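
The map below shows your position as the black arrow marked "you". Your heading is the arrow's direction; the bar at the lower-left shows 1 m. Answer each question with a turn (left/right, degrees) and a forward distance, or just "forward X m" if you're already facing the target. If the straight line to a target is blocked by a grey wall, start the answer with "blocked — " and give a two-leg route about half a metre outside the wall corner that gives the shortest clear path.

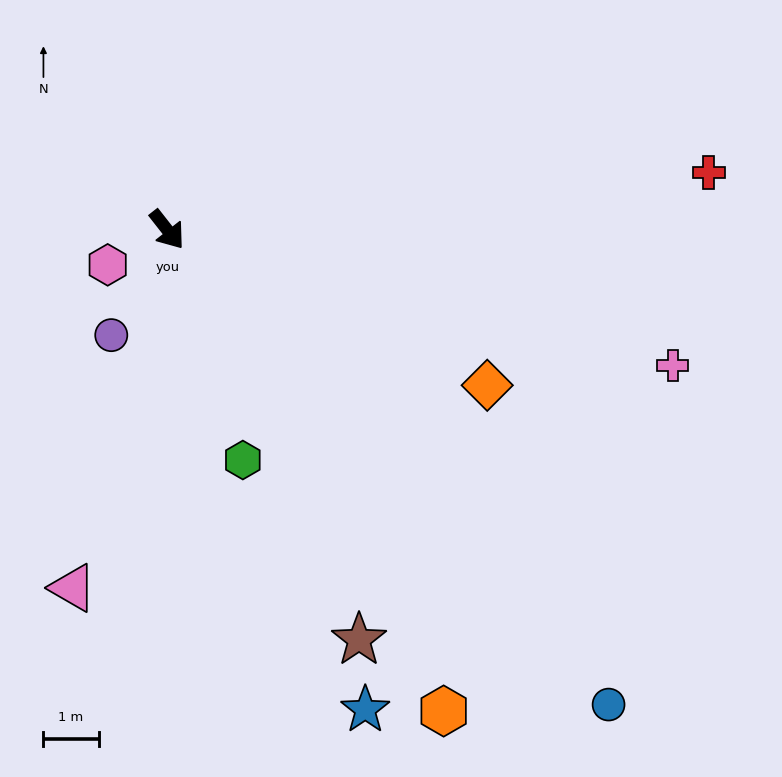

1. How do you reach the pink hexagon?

turn right 98°, forward 1.3 m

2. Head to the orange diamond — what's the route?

turn left 26°, forward 6.5 m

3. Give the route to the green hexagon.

turn right 20°, forward 4.4 m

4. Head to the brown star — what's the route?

turn right 13°, forward 8.2 m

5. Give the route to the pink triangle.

turn right 53°, forward 6.7 m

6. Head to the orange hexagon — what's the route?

turn right 8°, forward 10.1 m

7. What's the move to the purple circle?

turn right 66°, forward 2.2 m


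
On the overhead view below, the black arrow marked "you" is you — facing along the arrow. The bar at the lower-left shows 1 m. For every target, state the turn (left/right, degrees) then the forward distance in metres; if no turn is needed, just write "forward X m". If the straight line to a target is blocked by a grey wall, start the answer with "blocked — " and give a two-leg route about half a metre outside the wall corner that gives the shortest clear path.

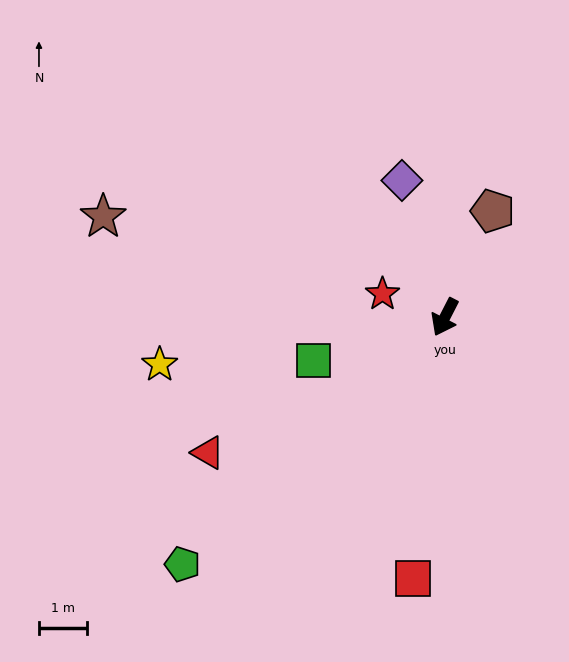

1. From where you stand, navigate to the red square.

turn left 20°, forward 5.5 m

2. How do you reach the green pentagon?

turn right 20°, forward 7.5 m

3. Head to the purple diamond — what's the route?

turn right 135°, forward 3.0 m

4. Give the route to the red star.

turn right 83°, forward 1.4 m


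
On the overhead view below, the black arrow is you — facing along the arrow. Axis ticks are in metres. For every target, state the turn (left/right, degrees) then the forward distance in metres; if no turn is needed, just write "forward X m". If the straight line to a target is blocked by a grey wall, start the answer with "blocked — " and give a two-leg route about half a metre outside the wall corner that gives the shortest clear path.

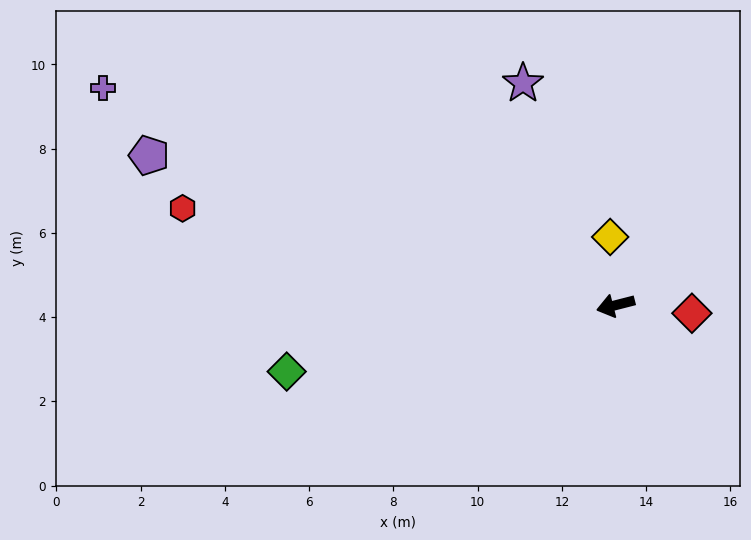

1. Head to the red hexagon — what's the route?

turn right 27°, forward 10.5 m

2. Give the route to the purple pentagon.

turn right 32°, forward 11.6 m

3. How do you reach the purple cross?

turn right 37°, forward 13.2 m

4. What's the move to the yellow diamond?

turn right 100°, forward 1.6 m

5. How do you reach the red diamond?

turn left 160°, forward 1.8 m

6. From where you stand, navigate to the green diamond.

turn right 3°, forward 8.0 m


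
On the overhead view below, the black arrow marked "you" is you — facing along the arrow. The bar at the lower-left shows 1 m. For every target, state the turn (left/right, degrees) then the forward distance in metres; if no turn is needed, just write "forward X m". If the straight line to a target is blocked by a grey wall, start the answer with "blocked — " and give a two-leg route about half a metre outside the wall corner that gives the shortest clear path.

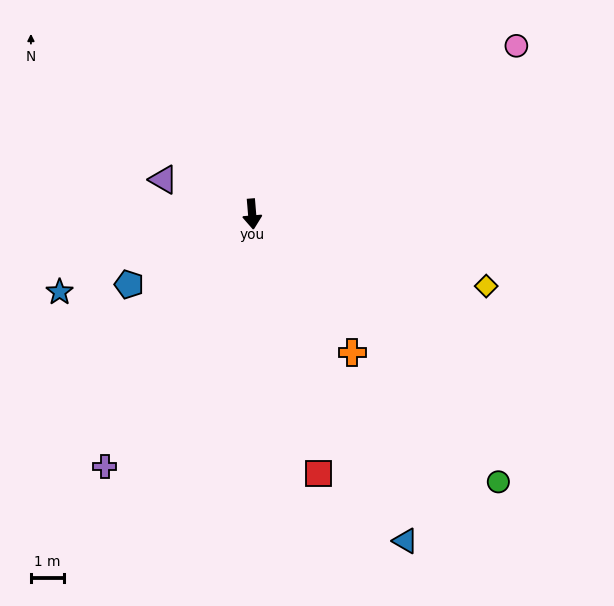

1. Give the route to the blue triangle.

turn left 20°, forward 10.8 m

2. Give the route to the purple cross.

turn right 35°, forward 8.8 m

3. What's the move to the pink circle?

turn left 118°, forward 9.4 m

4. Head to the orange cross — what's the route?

turn left 31°, forward 5.1 m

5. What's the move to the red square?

turn left 10°, forward 8.0 m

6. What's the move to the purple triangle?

turn right 116°, forward 2.9 m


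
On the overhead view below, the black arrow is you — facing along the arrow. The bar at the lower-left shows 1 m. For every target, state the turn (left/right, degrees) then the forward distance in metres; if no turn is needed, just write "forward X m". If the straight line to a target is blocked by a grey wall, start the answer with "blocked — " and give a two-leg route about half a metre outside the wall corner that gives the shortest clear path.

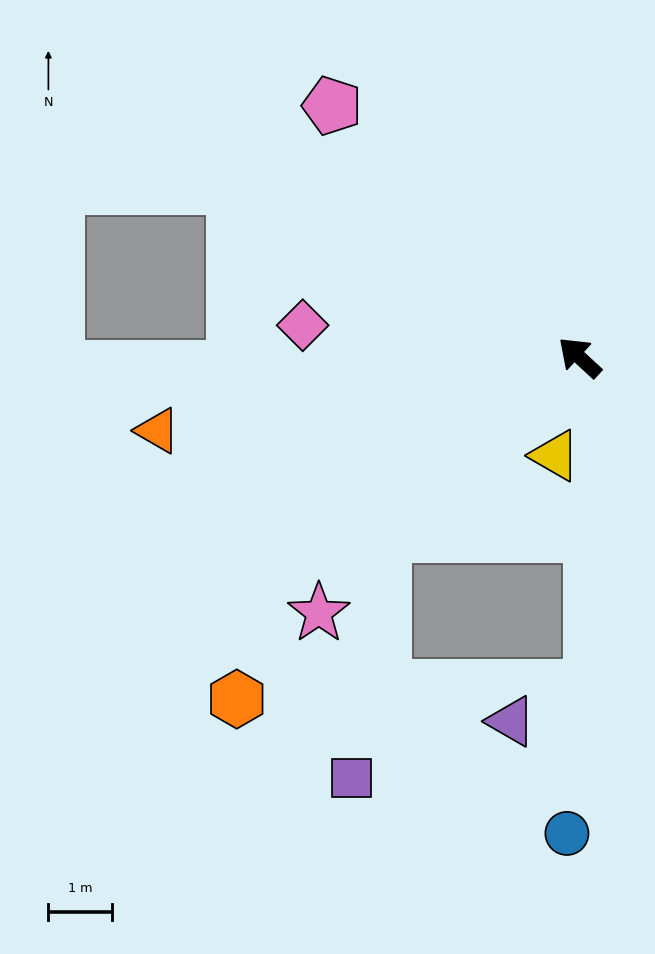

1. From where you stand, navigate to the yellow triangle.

turn left 119°, forward 1.6 m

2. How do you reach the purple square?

blocked — turn left 85°, forward 4.1 m, then turn left 40°, forward 3.8 m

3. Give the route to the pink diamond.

turn left 36°, forward 4.4 m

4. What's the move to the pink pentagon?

turn right 3°, forward 5.5 m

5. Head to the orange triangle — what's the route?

turn left 53°, forward 6.7 m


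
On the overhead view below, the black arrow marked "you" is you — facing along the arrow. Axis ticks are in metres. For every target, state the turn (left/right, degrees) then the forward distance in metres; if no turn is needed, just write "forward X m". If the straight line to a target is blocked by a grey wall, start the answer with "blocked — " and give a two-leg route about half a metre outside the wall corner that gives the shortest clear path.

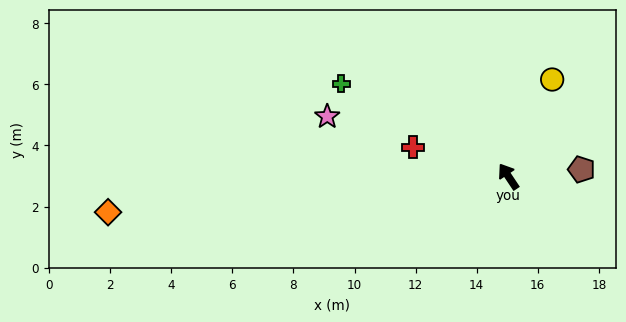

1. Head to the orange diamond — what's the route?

turn left 61°, forward 13.2 m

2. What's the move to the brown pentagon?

turn right 118°, forward 2.4 m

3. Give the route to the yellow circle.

turn right 58°, forward 3.5 m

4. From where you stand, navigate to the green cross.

turn left 27°, forward 6.3 m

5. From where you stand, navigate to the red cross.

turn left 39°, forward 3.3 m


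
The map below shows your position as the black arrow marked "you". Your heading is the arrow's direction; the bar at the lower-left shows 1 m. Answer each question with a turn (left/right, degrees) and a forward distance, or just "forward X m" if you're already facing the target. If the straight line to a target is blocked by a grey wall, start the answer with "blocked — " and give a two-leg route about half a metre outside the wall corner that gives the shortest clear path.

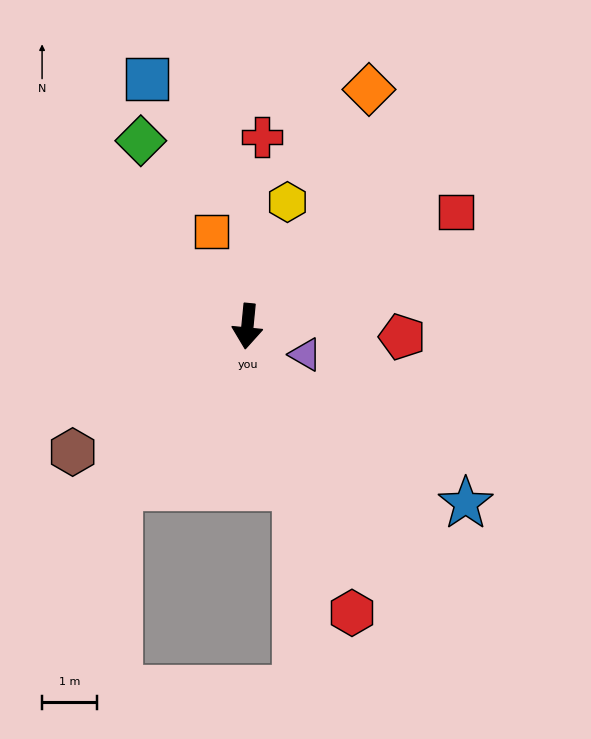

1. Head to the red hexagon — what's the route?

turn left 26°, forward 5.5 m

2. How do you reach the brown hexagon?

turn right 49°, forward 3.9 m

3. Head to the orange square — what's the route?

turn right 154°, forward 1.8 m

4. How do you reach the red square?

turn left 124°, forward 4.3 m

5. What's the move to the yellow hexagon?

turn left 168°, forward 2.4 m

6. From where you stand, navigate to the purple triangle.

turn left 70°, forward 1.2 m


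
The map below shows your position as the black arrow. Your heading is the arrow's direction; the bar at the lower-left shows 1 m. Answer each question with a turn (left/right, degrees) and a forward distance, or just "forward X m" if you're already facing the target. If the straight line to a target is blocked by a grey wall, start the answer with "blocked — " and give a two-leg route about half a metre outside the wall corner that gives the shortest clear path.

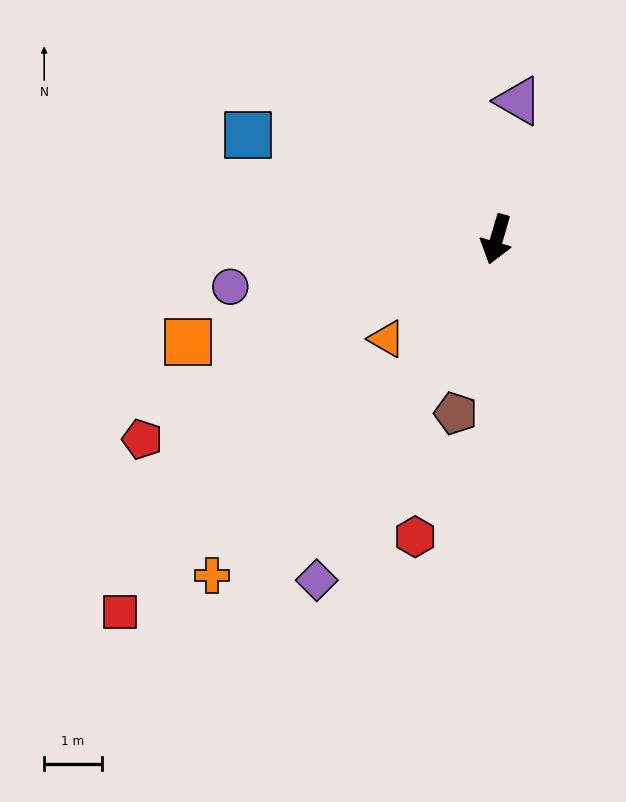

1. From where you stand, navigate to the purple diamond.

turn right 11°, forward 6.7 m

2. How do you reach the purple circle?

turn right 64°, forward 4.7 m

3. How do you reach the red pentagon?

turn right 44°, forward 7.1 m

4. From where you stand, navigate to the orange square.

turn right 55°, forward 5.6 m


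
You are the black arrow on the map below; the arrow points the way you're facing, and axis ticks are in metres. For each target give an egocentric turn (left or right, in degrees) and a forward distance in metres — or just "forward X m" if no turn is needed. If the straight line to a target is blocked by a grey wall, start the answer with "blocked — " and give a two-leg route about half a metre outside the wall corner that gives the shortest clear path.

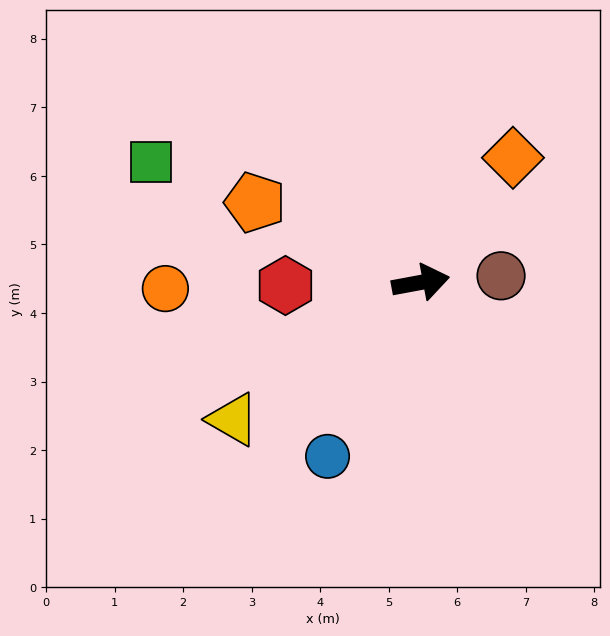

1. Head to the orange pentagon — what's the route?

turn left 144°, forward 2.7 m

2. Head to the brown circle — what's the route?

turn right 6°, forward 1.2 m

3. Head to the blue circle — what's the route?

turn right 129°, forward 2.9 m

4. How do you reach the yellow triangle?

turn right 154°, forward 3.4 m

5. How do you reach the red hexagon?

turn left 171°, forward 2.0 m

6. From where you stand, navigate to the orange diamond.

turn left 43°, forward 2.3 m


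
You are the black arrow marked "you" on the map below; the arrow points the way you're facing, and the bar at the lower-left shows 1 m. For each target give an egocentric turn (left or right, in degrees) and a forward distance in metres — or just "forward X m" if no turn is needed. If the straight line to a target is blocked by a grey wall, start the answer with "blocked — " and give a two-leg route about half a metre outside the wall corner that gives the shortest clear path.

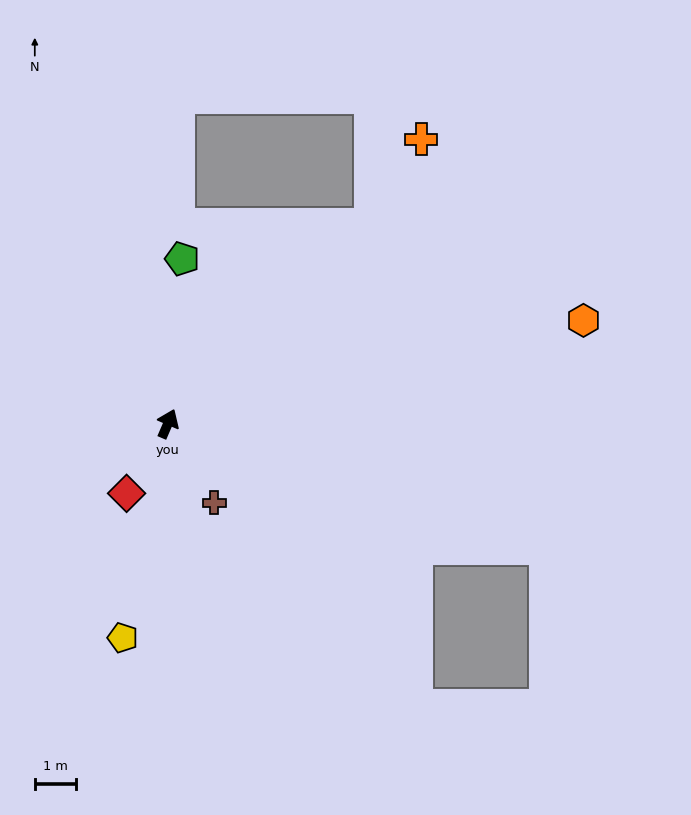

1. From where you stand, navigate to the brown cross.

turn right 126°, forward 2.2 m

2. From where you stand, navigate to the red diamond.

turn left 173°, forward 2.0 m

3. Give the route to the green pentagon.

turn left 18°, forward 4.1 m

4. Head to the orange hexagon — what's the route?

turn right 53°, forward 10.5 m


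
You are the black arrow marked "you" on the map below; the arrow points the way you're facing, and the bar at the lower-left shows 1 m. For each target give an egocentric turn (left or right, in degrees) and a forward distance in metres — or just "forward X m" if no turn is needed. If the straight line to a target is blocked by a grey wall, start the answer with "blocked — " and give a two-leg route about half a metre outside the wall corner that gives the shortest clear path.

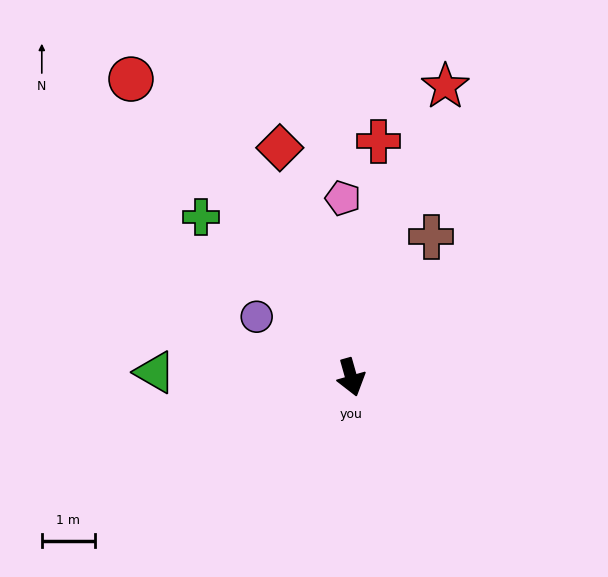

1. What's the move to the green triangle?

turn right 107°, forward 3.7 m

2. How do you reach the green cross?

turn right 153°, forward 4.1 m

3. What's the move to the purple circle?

turn right 138°, forward 2.1 m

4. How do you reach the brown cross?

turn left 134°, forward 3.0 m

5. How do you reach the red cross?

turn left 158°, forward 4.5 m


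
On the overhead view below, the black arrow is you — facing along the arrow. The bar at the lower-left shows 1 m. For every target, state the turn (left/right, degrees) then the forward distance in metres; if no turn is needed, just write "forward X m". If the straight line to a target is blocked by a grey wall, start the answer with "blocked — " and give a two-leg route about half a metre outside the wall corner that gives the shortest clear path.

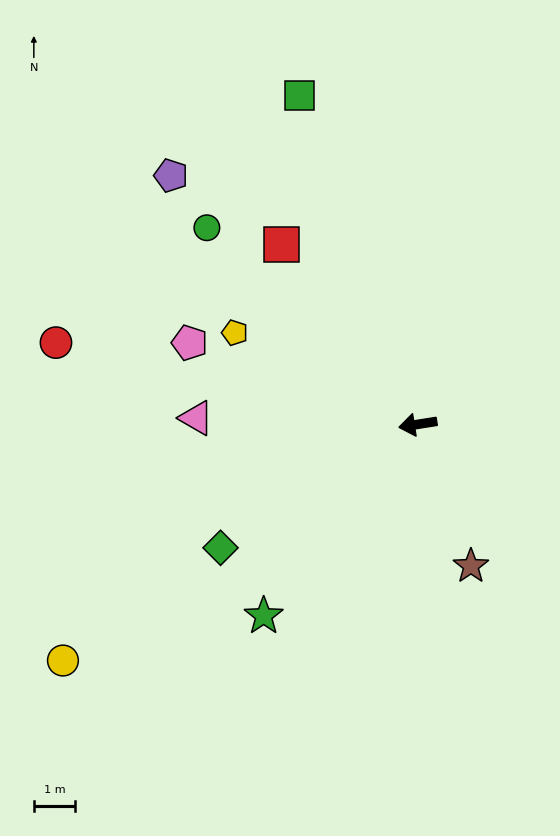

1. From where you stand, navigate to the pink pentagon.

turn right 29°, forward 5.9 m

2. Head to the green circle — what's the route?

turn right 52°, forward 7.0 m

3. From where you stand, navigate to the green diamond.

turn left 23°, forward 5.6 m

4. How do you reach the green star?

turn left 42°, forward 5.9 m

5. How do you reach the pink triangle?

turn right 11°, forward 5.4 m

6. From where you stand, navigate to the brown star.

turn left 102°, forward 3.7 m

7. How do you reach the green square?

turn right 79°, forward 8.5 m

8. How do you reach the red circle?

turn right 22°, forward 9.0 m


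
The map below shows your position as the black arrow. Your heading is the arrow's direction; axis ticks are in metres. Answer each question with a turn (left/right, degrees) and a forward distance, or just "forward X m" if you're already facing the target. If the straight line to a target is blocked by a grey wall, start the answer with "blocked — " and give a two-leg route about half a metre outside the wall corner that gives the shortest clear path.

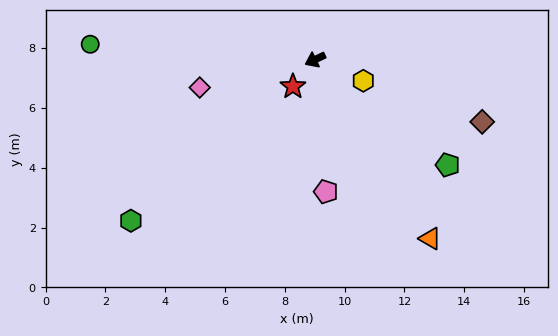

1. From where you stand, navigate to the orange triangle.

turn left 97°, forward 7.1 m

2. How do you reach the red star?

turn left 25°, forward 1.2 m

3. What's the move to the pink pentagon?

turn left 69°, forward 4.4 m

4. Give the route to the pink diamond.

turn right 12°, forward 4.0 m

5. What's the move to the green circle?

turn right 29°, forward 7.5 m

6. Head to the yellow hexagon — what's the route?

turn left 131°, forward 1.8 m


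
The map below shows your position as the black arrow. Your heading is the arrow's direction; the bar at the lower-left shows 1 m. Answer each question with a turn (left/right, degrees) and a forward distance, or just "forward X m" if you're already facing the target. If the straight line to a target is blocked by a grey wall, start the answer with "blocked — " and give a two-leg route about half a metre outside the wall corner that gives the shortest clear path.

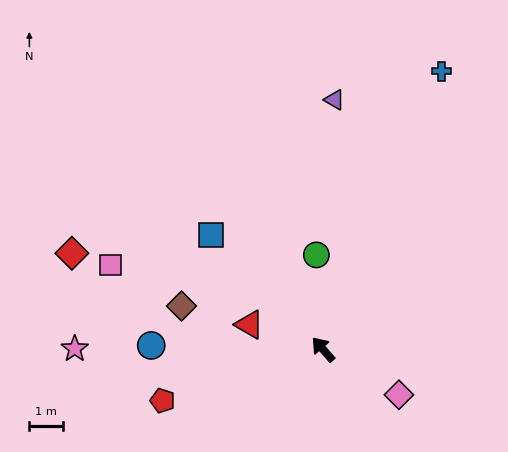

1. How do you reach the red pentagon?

turn left 67°, forward 5.0 m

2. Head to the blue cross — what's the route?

turn right 64°, forward 8.9 m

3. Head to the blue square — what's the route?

turn left 4°, forward 4.7 m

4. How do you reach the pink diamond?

turn right 162°, forward 2.6 m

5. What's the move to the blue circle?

turn left 48°, forward 5.1 m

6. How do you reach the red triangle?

turn left 30°, forward 2.3 m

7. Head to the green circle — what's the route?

turn right 37°, forward 2.8 m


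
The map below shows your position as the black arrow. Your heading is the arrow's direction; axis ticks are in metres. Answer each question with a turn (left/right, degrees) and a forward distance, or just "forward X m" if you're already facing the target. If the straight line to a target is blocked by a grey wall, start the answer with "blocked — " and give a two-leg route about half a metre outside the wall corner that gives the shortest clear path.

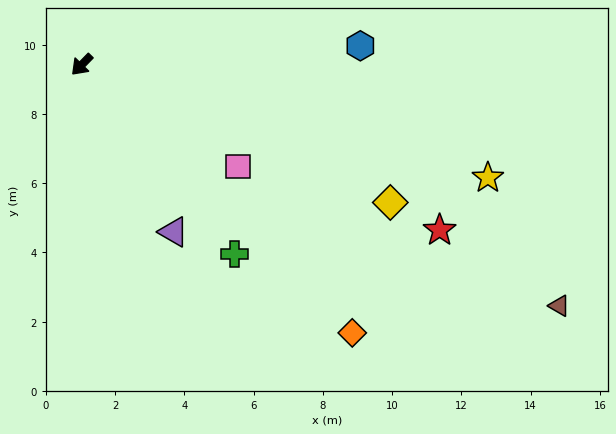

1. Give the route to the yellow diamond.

turn left 110°, forward 9.8 m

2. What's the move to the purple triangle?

turn left 73°, forward 5.5 m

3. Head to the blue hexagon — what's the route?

turn left 138°, forward 8.1 m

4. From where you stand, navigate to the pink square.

turn left 101°, forward 5.4 m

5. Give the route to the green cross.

turn left 83°, forward 7.0 m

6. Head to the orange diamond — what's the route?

turn left 90°, forward 11.0 m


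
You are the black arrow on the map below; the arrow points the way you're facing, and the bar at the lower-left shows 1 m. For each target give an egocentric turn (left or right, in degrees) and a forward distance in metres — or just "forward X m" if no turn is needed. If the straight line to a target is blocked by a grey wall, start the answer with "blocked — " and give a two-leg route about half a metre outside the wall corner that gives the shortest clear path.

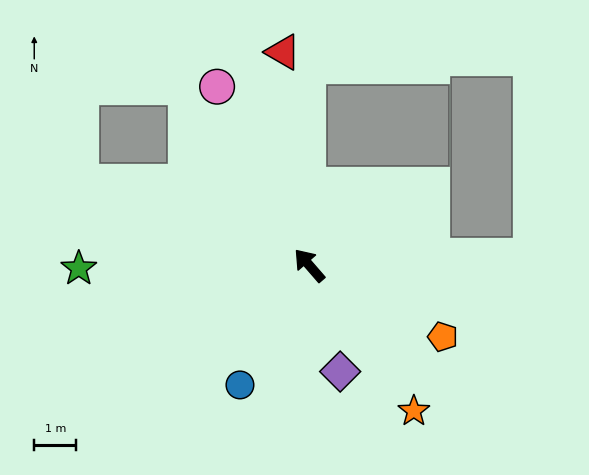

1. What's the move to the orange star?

turn left 175°, forward 4.2 m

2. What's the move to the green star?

turn left 50°, forward 5.5 m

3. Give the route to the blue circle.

turn left 109°, forward 3.3 m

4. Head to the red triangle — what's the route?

turn right 34°, forward 5.1 m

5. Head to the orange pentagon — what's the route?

turn right 159°, forward 3.6 m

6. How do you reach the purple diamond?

turn left 155°, forward 2.6 m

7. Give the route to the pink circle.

turn right 14°, forward 4.8 m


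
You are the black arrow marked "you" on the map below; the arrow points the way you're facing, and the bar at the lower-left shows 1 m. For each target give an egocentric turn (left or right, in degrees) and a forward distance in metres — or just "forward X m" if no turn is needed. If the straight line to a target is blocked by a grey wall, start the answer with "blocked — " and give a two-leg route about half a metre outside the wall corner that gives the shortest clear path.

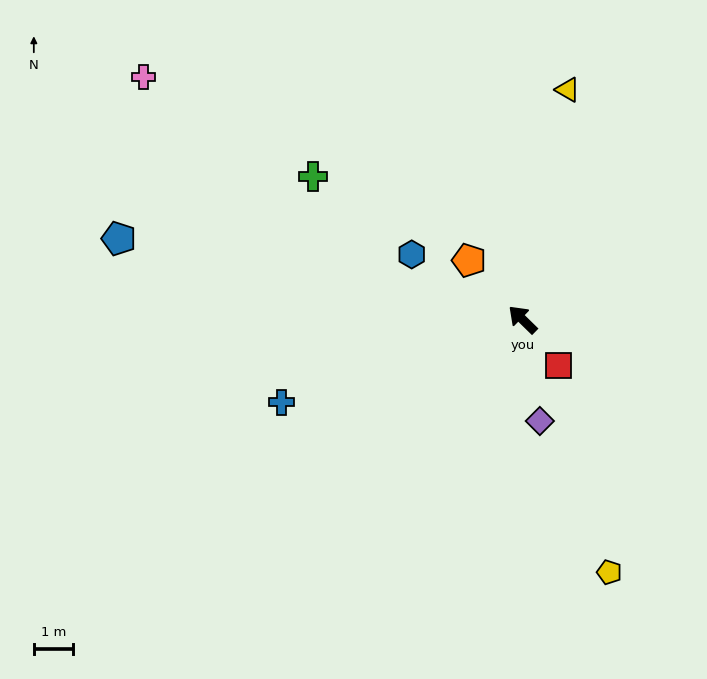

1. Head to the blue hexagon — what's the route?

turn left 14°, forward 3.3 m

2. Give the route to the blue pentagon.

turn left 33°, forward 10.6 m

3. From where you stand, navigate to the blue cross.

turn left 63°, forward 6.6 m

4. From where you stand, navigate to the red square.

turn left 172°, forward 1.5 m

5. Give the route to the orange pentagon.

turn right 3°, forward 2.1 m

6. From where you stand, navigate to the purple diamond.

turn left 144°, forward 2.7 m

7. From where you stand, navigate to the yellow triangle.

turn right 57°, forward 6.0 m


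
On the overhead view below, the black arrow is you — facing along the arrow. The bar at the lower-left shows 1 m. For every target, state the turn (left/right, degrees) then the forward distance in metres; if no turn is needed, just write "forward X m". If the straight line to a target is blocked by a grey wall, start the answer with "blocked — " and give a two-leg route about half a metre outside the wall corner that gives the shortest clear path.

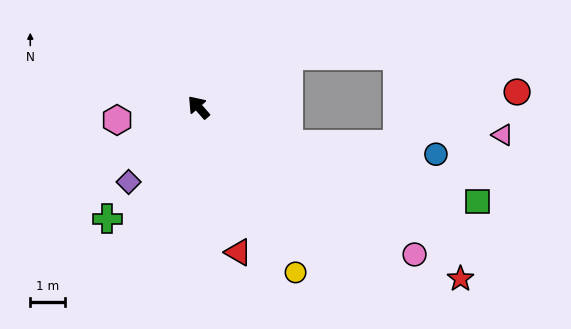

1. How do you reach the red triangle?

turn left 154°, forward 4.4 m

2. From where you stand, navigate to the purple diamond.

turn left 96°, forward 3.0 m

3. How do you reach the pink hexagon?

turn left 58°, forward 2.4 m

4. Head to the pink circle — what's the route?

turn right 166°, forward 7.6 m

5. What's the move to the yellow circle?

turn left 169°, forward 5.6 m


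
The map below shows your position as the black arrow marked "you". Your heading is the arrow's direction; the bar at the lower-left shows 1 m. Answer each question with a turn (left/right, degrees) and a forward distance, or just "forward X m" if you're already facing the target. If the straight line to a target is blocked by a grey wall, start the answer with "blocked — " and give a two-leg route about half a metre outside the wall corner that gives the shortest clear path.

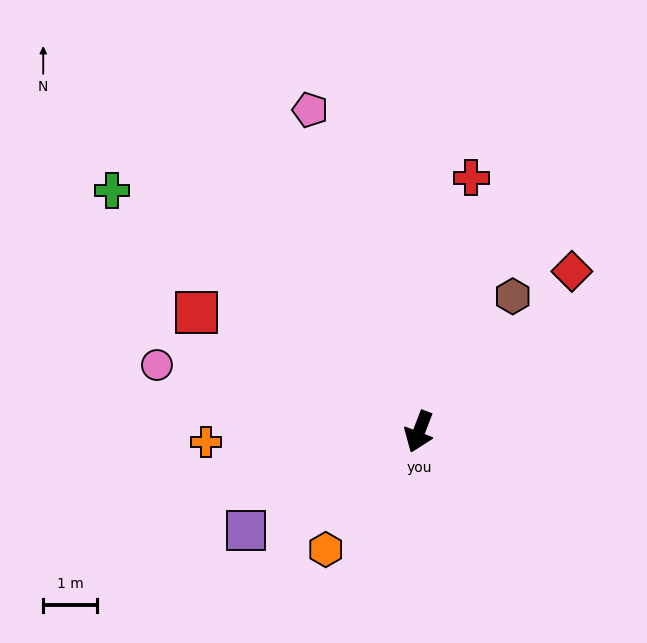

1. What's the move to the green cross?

turn right 107°, forward 7.3 m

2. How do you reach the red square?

turn right 97°, forward 4.7 m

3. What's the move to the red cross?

turn right 171°, forward 4.8 m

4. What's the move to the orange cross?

turn right 66°, forward 4.0 m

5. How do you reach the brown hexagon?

turn left 166°, forward 3.1 m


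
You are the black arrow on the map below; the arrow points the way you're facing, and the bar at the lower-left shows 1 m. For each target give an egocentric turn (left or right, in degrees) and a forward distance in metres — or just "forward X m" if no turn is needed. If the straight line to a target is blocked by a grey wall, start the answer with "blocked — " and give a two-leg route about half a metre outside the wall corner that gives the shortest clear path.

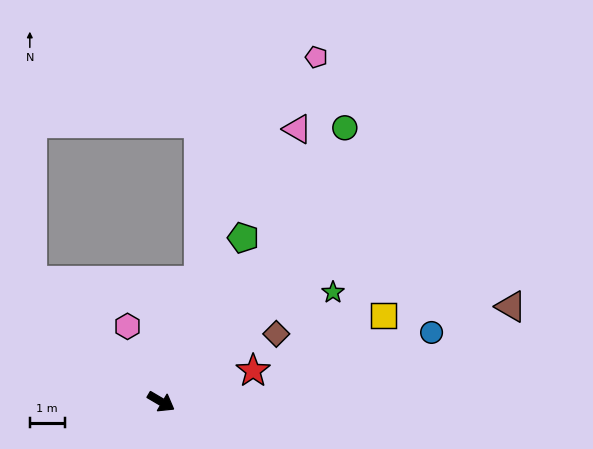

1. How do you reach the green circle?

turn left 87°, forward 9.5 m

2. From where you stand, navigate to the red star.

turn left 49°, forward 2.8 m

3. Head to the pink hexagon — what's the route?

turn left 145°, forward 2.4 m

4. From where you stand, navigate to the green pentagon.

turn left 94°, forward 5.3 m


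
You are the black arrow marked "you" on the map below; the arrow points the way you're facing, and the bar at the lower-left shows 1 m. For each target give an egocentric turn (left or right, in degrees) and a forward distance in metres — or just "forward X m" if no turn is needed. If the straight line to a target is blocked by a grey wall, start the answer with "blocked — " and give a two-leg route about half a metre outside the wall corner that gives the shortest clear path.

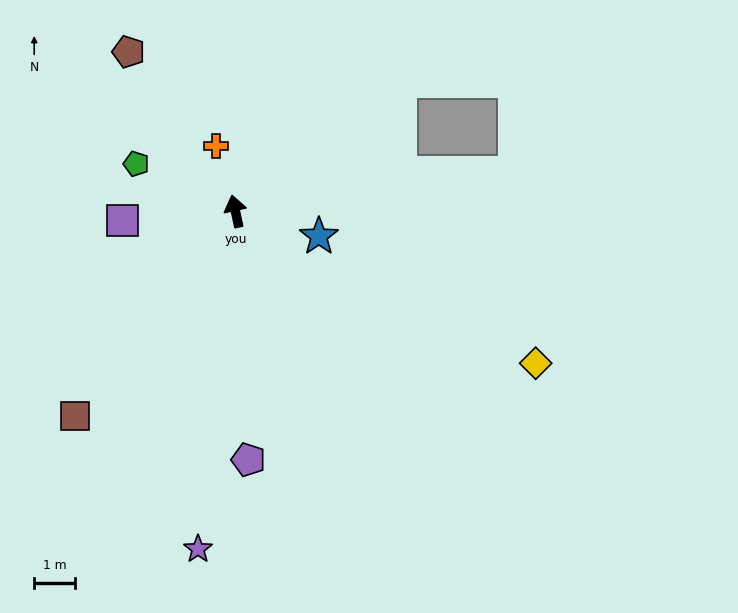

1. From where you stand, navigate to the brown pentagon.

turn left 22°, forward 4.7 m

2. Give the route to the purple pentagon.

turn left 171°, forward 6.1 m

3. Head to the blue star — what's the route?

turn right 119°, forward 2.1 m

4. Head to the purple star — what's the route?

turn left 161°, forward 8.4 m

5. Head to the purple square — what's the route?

turn left 82°, forward 2.8 m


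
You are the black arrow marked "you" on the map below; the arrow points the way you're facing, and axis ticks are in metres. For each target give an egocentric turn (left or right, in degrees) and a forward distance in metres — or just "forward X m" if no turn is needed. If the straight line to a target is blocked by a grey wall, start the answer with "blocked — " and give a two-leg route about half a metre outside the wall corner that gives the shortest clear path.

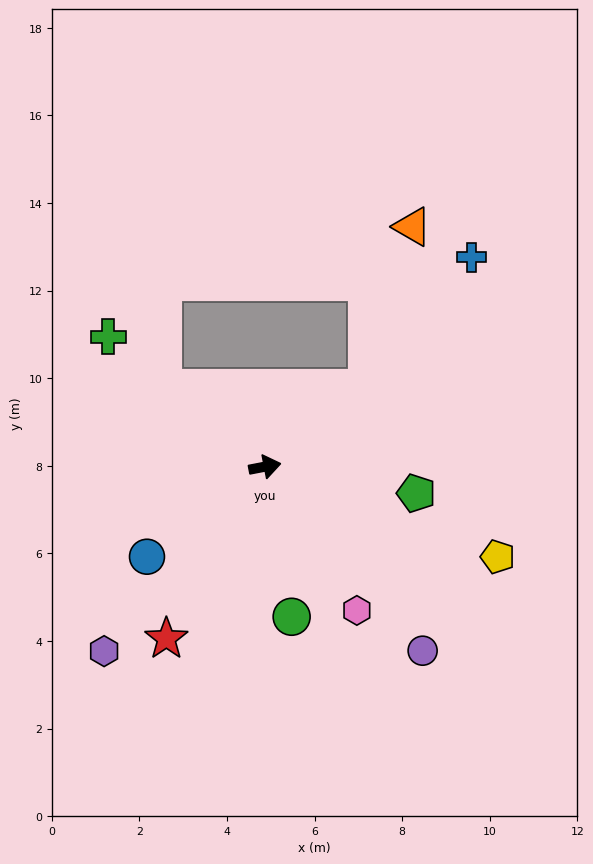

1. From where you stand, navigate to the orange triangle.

blocked — turn left 27°, forward 2.9 m, then turn left 36°, forward 3.8 m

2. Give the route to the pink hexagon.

turn right 68°, forward 3.9 m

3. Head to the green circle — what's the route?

turn right 91°, forward 3.5 m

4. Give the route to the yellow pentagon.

turn right 32°, forward 5.7 m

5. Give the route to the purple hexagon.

turn right 142°, forward 5.6 m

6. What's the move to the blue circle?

turn right 154°, forward 3.4 m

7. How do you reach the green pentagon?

turn right 21°, forward 3.5 m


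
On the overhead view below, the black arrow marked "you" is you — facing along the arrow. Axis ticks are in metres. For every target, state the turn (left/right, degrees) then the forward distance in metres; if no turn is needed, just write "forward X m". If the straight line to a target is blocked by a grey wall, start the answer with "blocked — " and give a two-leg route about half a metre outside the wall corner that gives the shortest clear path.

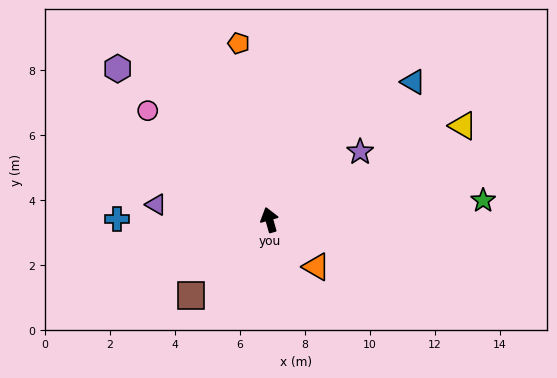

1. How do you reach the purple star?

turn right 69°, forward 3.5 m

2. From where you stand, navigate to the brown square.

turn left 118°, forward 3.4 m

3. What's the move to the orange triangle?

turn right 151°, forward 2.0 m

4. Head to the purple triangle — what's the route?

turn left 66°, forward 3.5 m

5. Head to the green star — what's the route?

turn right 101°, forward 6.6 m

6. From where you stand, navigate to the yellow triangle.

turn right 80°, forward 6.6 m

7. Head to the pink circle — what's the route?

turn left 32°, forward 5.0 m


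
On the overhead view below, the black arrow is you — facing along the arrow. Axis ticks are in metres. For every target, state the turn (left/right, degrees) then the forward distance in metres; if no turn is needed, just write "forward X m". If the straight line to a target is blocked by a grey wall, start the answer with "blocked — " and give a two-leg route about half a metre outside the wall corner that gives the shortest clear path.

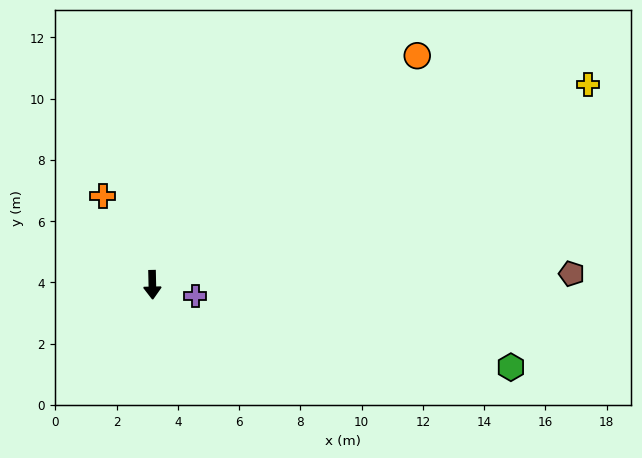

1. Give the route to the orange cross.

turn right 152°, forward 3.3 m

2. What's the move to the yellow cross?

turn left 113°, forward 15.7 m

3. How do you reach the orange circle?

turn left 130°, forward 11.4 m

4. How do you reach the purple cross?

turn left 74°, forward 1.5 m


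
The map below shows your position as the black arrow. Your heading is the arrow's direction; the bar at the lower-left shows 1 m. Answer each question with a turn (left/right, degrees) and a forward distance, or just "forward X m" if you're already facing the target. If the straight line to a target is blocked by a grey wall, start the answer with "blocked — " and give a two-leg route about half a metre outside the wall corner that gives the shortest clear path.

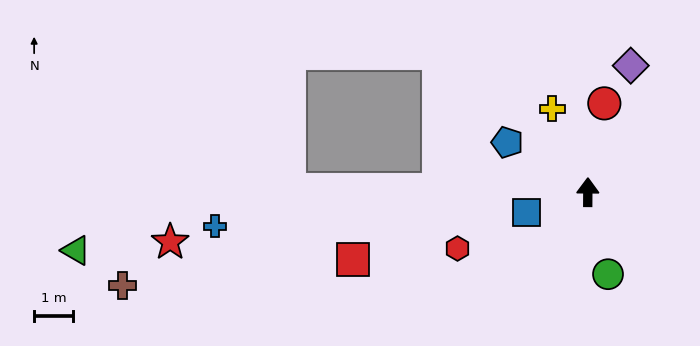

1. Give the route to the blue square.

turn left 109°, forward 1.6 m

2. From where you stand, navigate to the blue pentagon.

turn left 59°, forward 2.4 m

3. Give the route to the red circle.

turn right 10°, forward 2.3 m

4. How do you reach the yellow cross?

turn left 24°, forward 2.3 m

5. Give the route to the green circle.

turn right 166°, forward 2.1 m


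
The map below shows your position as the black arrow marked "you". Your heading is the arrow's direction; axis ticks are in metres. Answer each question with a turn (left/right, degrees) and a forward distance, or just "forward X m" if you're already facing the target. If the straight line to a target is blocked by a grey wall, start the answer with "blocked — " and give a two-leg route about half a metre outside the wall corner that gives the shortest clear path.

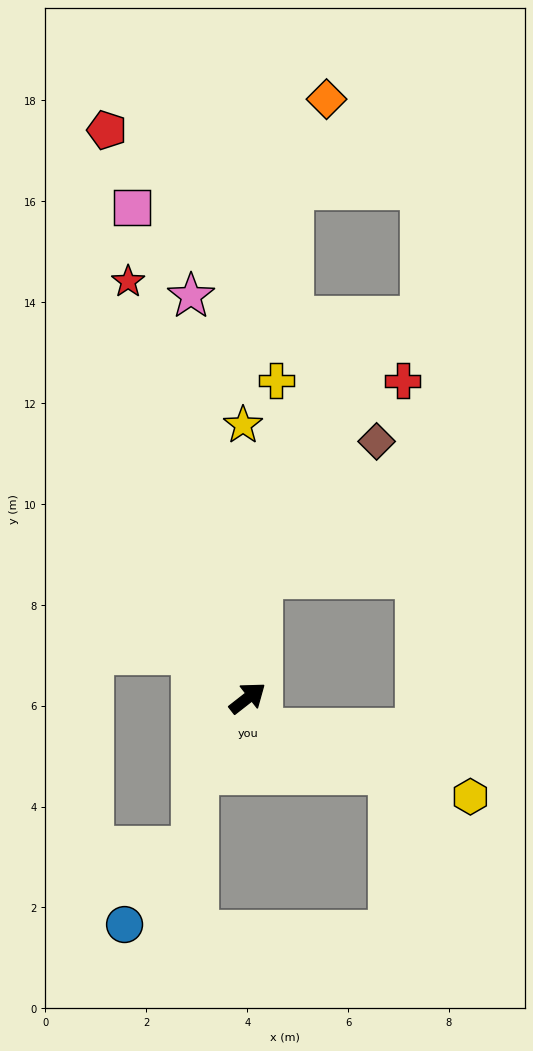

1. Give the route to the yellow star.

turn left 53°, forward 5.4 m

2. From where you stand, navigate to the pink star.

turn left 60°, forward 8.0 m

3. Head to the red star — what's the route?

turn left 68°, forward 8.6 m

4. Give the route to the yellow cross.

turn left 47°, forward 6.3 m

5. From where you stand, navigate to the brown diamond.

blocked — turn left 46°, forward 2.4 m, then turn right 34°, forward 3.5 m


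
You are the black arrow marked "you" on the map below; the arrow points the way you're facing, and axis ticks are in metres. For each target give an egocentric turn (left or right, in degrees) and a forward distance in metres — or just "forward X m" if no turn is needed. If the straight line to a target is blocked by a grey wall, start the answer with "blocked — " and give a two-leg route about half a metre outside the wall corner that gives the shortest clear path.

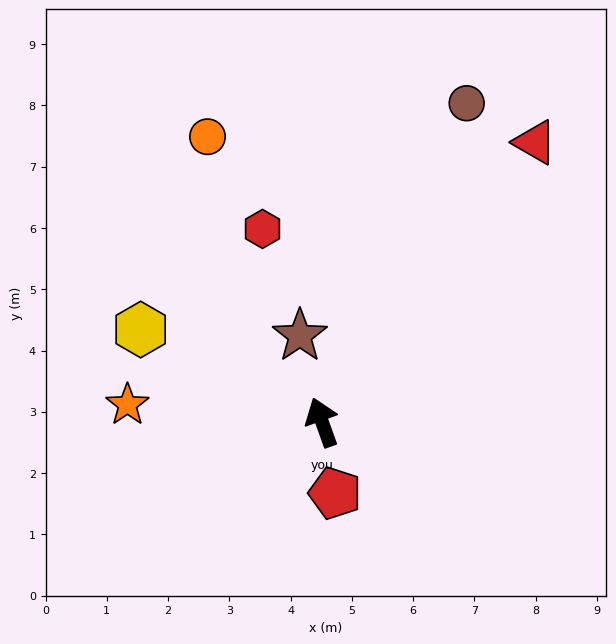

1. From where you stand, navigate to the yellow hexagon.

turn left 43°, forward 3.3 m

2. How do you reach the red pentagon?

turn left 171°, forward 1.2 m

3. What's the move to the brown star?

turn right 5°, forward 1.5 m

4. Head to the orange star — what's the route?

turn left 65°, forward 3.2 m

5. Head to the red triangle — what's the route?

turn right 57°, forward 5.7 m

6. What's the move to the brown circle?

turn right 44°, forward 5.7 m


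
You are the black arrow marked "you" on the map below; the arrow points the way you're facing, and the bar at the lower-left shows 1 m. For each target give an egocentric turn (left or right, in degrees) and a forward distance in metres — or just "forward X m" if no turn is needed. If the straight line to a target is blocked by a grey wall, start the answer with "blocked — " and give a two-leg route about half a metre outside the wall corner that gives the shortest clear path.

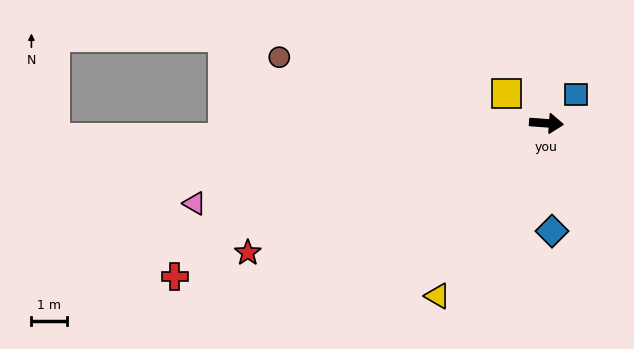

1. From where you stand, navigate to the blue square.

turn left 49°, forward 1.2 m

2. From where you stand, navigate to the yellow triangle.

turn right 118°, forward 5.7 m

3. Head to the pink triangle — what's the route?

turn right 163°, forward 10.1 m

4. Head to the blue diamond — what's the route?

turn right 83°, forward 3.0 m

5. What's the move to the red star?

turn right 152°, forward 9.1 m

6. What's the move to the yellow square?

turn left 148°, forward 1.4 m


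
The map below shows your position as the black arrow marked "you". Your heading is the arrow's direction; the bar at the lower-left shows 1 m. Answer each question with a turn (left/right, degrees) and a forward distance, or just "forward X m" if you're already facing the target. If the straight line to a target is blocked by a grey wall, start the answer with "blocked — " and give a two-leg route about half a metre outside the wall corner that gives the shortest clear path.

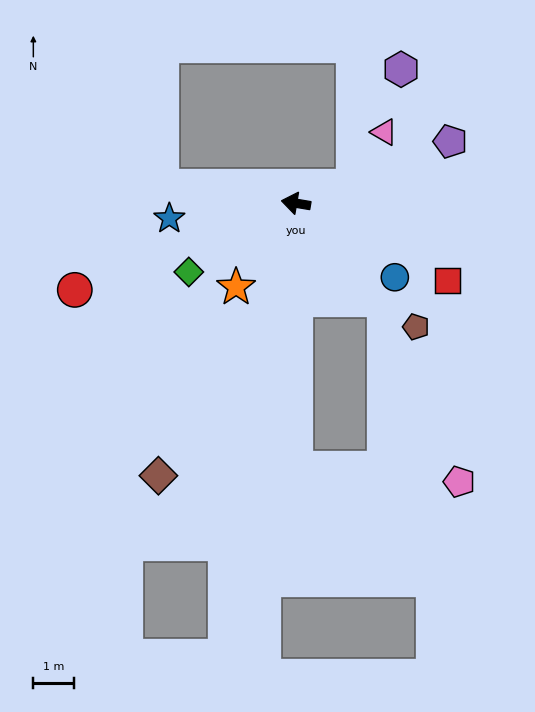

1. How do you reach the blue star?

turn left 16°, forward 3.1 m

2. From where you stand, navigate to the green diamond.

turn left 42°, forward 3.1 m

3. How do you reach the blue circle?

turn left 153°, forward 3.0 m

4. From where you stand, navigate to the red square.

turn left 162°, forward 4.2 m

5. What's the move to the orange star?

turn left 64°, forward 2.5 m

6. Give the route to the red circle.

turn left 31°, forward 5.8 m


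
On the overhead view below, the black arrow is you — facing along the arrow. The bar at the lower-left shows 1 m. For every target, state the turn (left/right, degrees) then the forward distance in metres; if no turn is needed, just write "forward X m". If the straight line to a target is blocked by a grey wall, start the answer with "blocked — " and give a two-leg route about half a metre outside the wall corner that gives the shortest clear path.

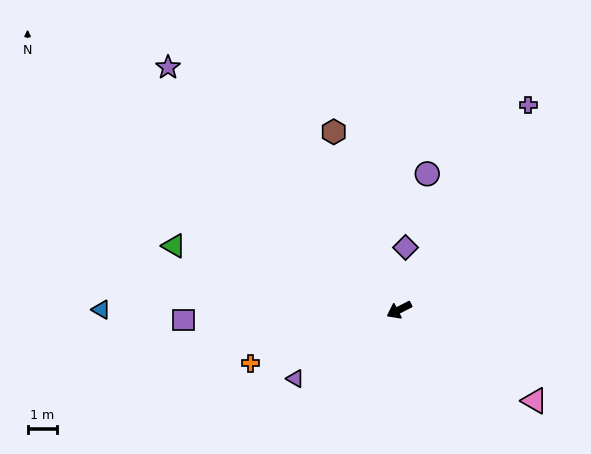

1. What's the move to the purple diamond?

turn right 123°, forward 2.2 m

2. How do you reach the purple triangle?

turn left 6°, forward 4.3 m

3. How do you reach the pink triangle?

turn left 119°, forward 5.6 m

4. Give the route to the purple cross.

turn right 149°, forward 8.3 m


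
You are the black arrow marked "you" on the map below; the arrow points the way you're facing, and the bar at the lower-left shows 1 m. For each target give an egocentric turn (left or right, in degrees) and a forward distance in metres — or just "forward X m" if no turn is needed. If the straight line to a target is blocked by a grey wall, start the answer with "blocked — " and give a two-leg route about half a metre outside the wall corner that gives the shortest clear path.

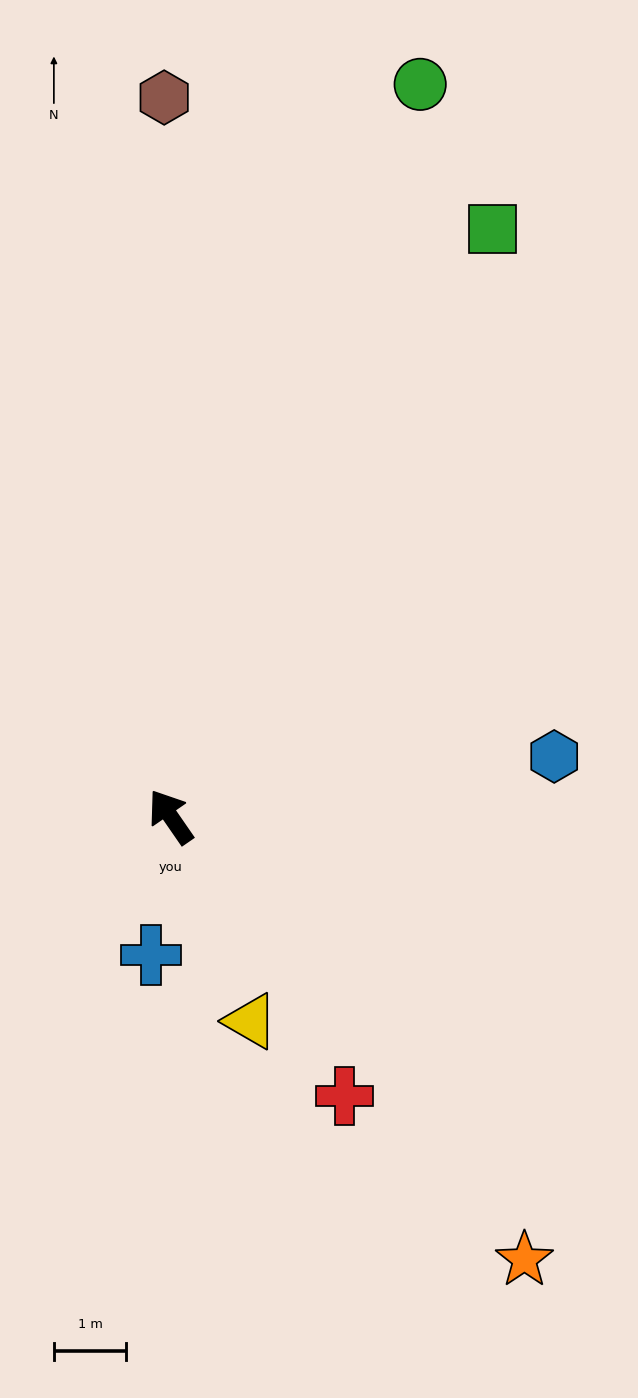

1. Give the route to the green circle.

turn right 53°, forward 10.7 m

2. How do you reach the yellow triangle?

turn left 167°, forward 3.0 m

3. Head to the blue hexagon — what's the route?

turn right 116°, forward 5.3 m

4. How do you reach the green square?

turn right 63°, forward 9.2 m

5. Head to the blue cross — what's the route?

turn left 137°, forward 1.9 m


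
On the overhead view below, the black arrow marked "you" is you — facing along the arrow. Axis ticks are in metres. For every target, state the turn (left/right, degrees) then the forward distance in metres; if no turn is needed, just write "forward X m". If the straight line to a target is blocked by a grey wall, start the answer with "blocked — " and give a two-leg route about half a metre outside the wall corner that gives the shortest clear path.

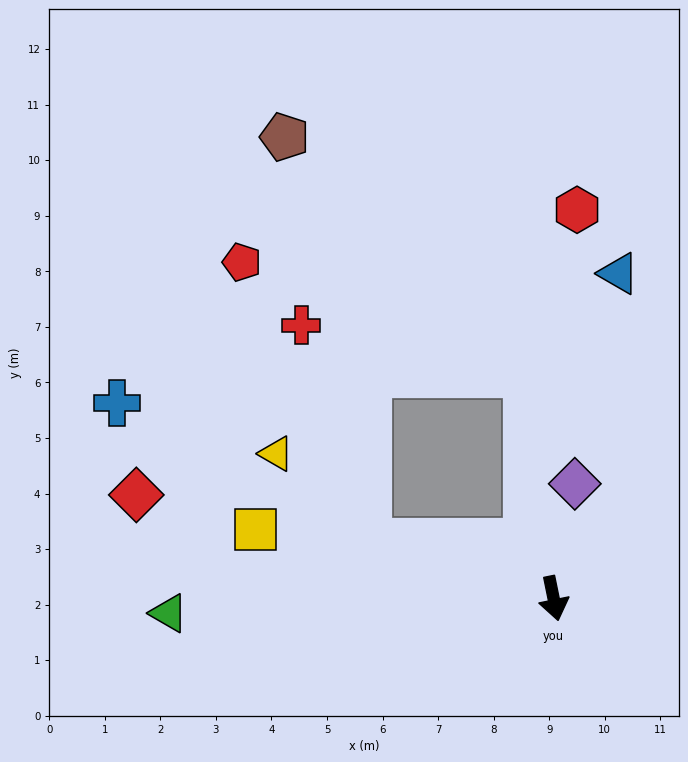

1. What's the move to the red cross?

blocked — turn right 118°, forward 3.5 m, then turn right 56°, forward 4.1 m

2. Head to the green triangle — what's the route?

turn right 99°, forward 6.9 m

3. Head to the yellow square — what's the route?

turn right 115°, forward 5.5 m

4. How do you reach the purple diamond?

turn left 158°, forward 2.1 m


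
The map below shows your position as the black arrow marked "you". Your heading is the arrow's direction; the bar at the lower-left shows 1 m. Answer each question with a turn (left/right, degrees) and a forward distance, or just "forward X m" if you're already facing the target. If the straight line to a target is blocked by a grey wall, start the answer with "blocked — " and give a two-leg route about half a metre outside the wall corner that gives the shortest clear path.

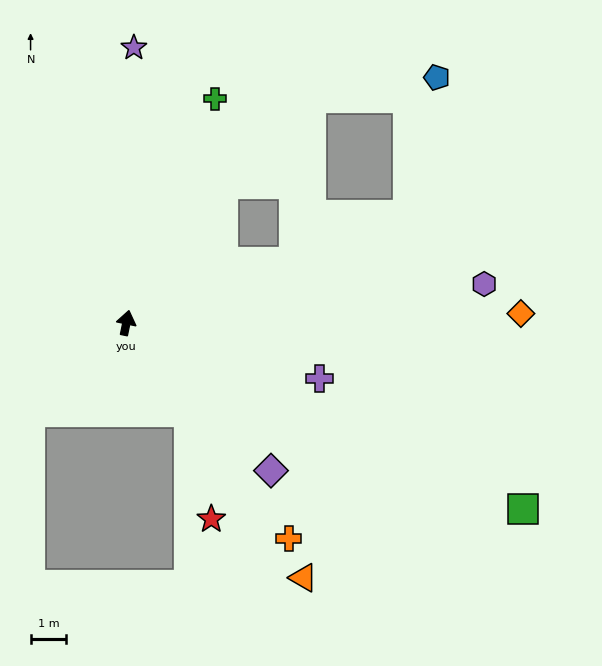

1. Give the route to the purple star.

turn left 10°, forward 7.7 m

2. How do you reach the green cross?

turn right 10°, forward 6.7 m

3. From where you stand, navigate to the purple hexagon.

turn right 72°, forward 10.0 m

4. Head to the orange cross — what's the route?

turn right 131°, forward 7.5 m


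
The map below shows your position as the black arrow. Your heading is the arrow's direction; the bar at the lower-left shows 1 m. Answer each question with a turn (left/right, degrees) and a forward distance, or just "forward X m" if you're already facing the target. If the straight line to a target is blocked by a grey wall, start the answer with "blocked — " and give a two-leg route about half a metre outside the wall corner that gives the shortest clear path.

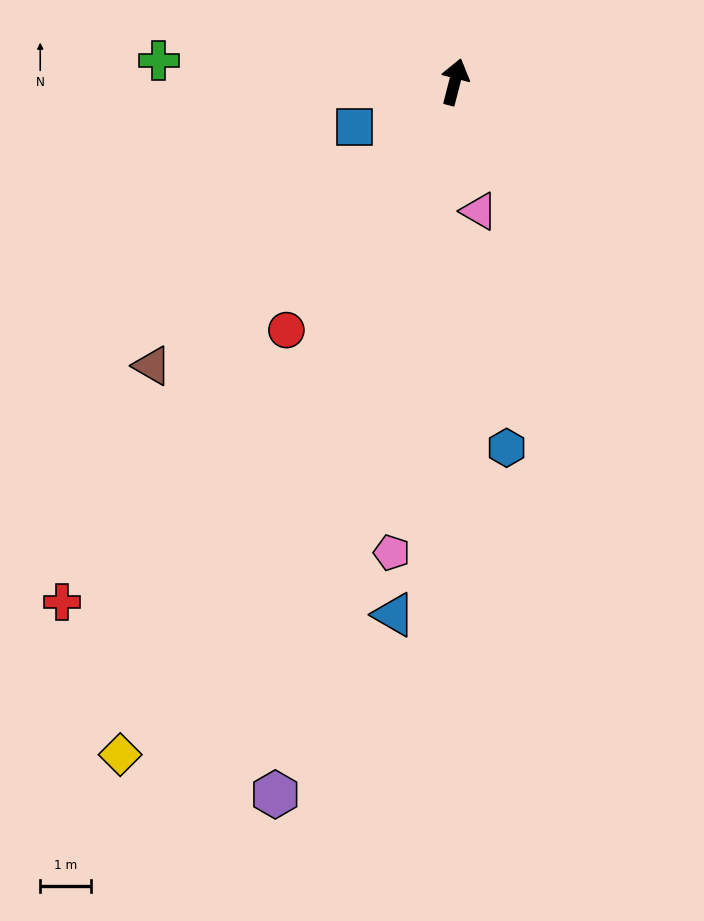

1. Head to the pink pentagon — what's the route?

turn right 173°, forward 9.3 m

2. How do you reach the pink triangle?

turn right 155°, forward 2.6 m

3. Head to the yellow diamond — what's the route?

turn left 168°, forward 14.7 m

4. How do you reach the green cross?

turn left 100°, forward 5.8 m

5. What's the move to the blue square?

turn left 129°, forward 2.2 m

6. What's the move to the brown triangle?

turn left 148°, forward 8.1 m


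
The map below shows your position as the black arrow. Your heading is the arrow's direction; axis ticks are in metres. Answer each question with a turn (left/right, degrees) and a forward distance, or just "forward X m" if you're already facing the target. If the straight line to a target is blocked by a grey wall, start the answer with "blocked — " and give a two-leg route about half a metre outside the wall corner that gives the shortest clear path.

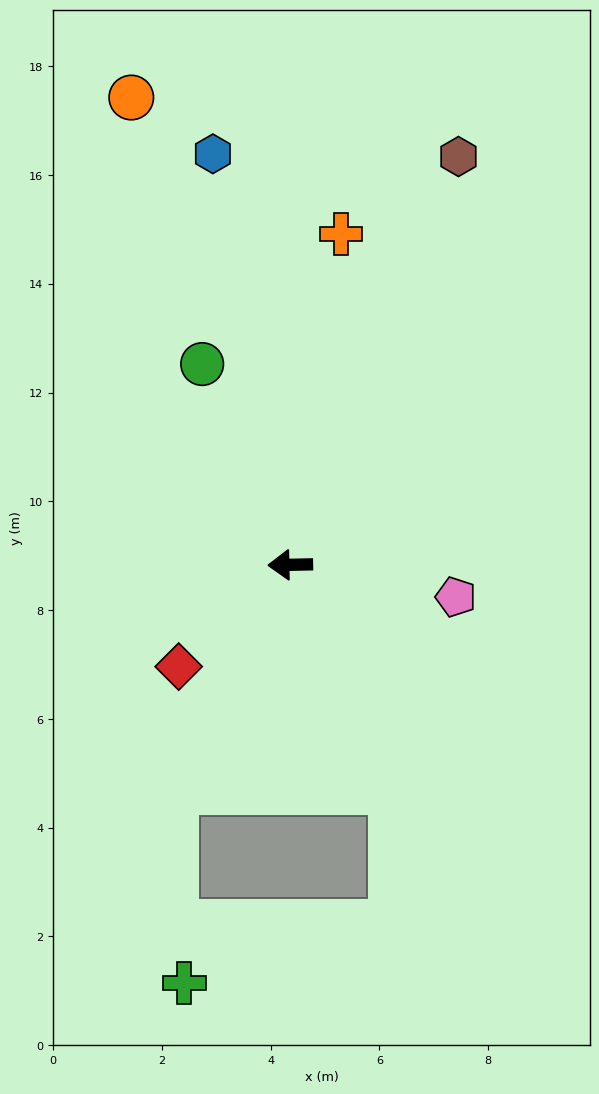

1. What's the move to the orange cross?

turn right 100°, forward 6.2 m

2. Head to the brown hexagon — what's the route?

turn right 114°, forward 8.1 m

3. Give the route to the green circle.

turn right 67°, forward 4.0 m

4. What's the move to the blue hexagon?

turn right 81°, forward 7.7 m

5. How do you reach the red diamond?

turn left 41°, forward 2.8 m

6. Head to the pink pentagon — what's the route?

turn left 168°, forward 3.1 m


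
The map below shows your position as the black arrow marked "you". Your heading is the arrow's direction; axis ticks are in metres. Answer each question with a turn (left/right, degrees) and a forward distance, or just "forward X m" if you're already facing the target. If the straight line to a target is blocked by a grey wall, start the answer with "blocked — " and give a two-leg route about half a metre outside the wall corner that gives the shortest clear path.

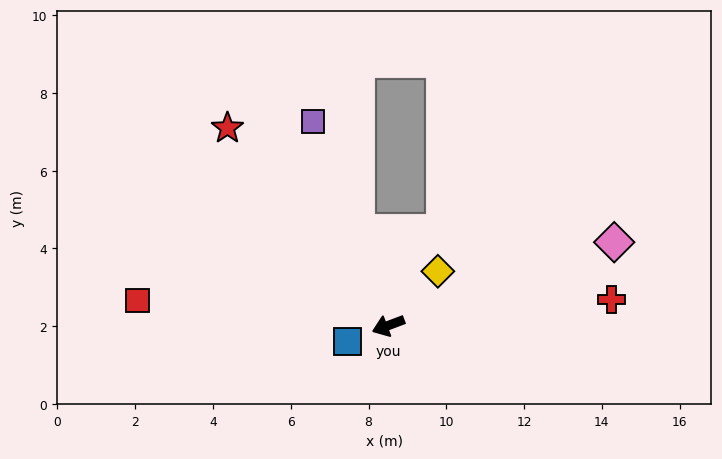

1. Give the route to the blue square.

forward 1.1 m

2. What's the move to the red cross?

turn left 166°, forward 5.8 m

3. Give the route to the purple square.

turn right 90°, forward 5.6 m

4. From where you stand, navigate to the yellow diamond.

turn right 153°, forward 1.9 m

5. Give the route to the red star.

turn right 72°, forward 6.5 m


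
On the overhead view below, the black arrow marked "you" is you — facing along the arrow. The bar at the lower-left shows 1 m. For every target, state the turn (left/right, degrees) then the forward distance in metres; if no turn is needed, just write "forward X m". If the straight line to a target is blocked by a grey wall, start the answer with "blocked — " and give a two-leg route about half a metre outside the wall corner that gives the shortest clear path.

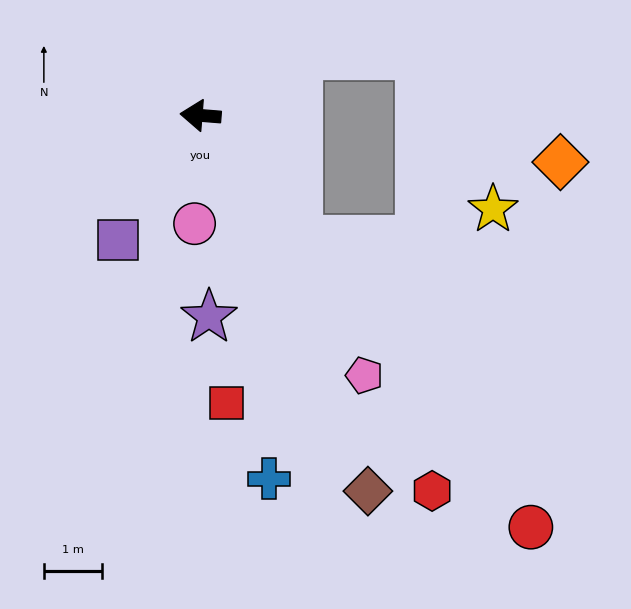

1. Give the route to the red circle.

turn left 133°, forward 9.1 m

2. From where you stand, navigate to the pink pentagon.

turn left 127°, forward 5.3 m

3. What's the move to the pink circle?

turn left 91°, forward 1.9 m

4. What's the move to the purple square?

turn left 61°, forward 2.6 m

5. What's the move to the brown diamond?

turn left 119°, forward 7.1 m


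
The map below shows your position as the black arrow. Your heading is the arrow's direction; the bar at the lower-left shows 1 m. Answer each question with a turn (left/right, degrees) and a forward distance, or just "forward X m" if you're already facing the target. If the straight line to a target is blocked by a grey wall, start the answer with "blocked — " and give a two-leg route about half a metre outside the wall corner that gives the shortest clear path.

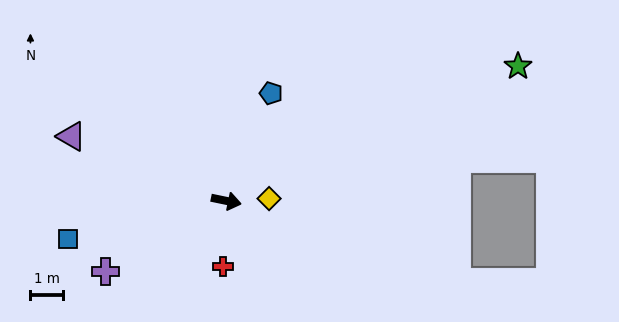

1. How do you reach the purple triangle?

turn left 169°, forward 5.1 m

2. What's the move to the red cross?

turn right 81°, forward 2.0 m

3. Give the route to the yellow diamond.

turn left 15°, forward 1.3 m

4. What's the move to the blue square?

turn right 155°, forward 5.0 m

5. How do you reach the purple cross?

turn right 138°, forward 4.3 m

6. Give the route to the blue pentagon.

turn left 79°, forward 3.6 m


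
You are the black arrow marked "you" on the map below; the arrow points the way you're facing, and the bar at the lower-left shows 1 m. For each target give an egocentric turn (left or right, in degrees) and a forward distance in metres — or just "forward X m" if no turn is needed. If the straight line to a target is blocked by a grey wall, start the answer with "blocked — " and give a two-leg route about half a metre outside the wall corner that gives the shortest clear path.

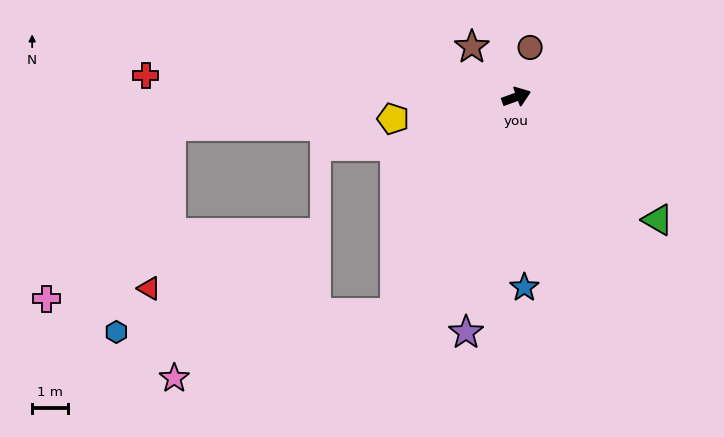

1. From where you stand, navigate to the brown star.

turn left 112°, forward 1.9 m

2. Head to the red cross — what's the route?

turn left 157°, forward 10.4 m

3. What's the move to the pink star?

blocked — turn right 139°, forward 7.0 m, then turn right 44°, forward 6.5 m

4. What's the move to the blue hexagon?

blocked — turn right 139°, forward 7.0 m, then turn right 57°, forward 7.8 m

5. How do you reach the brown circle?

turn left 55°, forward 1.4 m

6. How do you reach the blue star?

turn right 107°, forward 5.4 m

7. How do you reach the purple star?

turn right 122°, forward 6.8 m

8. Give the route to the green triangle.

turn right 61°, forward 5.3 m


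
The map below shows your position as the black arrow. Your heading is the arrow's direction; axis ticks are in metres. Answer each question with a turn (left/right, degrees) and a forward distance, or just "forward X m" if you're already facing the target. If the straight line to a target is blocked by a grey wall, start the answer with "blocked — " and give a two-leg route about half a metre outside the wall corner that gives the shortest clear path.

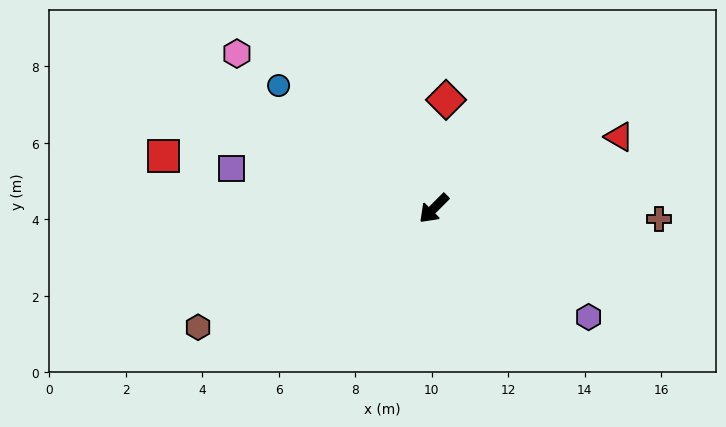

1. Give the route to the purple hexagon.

turn left 100°, forward 4.9 m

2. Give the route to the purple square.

turn right 56°, forward 5.4 m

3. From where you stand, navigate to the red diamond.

turn right 141°, forward 2.9 m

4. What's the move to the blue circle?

turn right 83°, forward 5.2 m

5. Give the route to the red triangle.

turn left 156°, forward 5.2 m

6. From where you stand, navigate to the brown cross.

turn left 132°, forward 5.9 m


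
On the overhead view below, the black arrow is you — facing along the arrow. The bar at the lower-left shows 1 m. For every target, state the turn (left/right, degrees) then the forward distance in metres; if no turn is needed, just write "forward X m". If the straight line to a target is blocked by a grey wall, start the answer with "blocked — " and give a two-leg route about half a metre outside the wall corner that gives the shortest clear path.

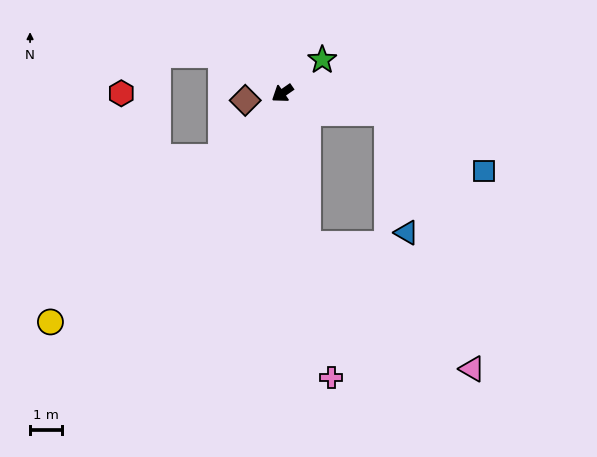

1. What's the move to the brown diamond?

turn right 24°, forward 1.2 m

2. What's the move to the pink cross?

turn left 65°, forward 8.9 m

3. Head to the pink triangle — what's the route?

blocked — turn left 65°, forward 4.8 m, then turn left 43°, forward 6.4 m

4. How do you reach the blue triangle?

blocked — turn left 135°, forward 3.3 m, then turn right 71°, forward 3.8 m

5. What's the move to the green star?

turn right 175°, forward 1.6 m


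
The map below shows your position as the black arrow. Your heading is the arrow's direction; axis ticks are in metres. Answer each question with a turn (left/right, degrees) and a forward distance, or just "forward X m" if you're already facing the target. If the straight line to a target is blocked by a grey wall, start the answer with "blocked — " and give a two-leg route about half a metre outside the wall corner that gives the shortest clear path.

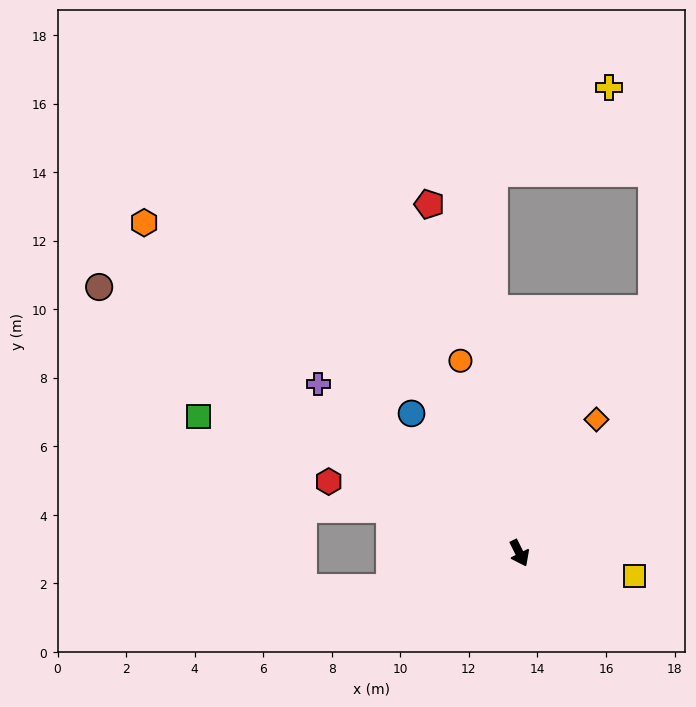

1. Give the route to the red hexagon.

turn right 137°, forward 5.9 m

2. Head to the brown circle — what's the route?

turn right 149°, forward 14.5 m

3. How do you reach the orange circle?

turn left 171°, forward 5.9 m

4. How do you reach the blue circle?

turn right 169°, forward 5.2 m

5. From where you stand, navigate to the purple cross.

turn right 157°, forward 7.7 m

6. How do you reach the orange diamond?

turn left 124°, forward 4.5 m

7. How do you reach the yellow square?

turn left 52°, forward 3.4 m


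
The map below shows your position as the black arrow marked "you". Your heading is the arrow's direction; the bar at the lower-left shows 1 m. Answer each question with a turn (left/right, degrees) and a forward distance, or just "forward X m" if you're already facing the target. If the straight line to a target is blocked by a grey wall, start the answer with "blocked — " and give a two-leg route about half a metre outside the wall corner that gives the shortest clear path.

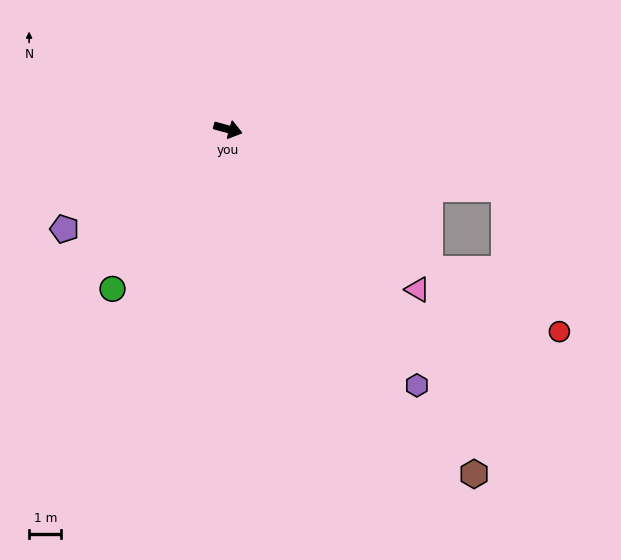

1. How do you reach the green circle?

turn right 111°, forward 6.1 m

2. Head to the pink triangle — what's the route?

turn right 25°, forward 7.7 m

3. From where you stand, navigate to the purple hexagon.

turn right 38°, forward 9.8 m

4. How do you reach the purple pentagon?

turn right 133°, forward 5.9 m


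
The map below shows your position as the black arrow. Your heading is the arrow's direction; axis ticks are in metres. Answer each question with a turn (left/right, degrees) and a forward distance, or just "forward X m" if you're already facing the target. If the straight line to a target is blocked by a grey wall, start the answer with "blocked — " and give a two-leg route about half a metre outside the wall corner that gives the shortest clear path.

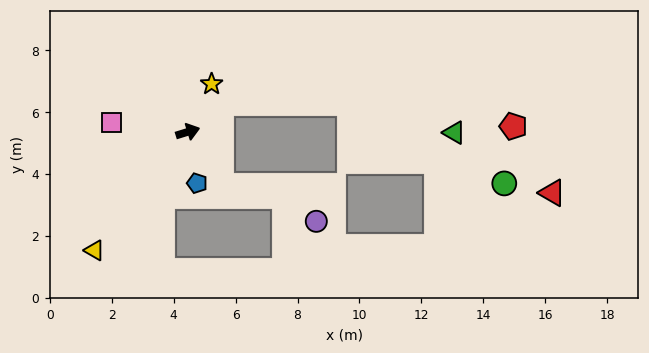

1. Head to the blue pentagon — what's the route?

turn right 97°, forward 1.7 m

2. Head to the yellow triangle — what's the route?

turn right 145°, forward 4.9 m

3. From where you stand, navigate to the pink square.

turn left 156°, forward 2.5 m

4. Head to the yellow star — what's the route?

turn left 46°, forward 1.7 m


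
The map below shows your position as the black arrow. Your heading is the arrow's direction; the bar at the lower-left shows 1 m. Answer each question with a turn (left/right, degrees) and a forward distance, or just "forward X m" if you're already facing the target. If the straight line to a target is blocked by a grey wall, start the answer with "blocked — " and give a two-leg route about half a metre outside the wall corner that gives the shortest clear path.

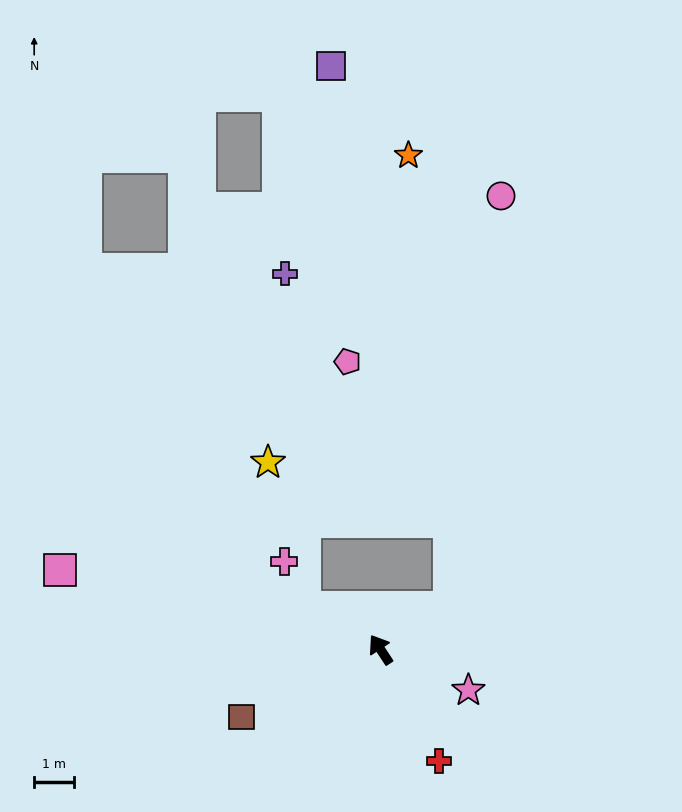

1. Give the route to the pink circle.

blocked — turn right 92°, forward 2.0 m, then turn left 52°, forward 10.3 m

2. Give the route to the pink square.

turn left 43°, forward 8.2 m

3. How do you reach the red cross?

turn left 175°, forward 3.1 m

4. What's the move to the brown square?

turn left 83°, forward 3.8 m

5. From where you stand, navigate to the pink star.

turn right 148°, forward 2.4 m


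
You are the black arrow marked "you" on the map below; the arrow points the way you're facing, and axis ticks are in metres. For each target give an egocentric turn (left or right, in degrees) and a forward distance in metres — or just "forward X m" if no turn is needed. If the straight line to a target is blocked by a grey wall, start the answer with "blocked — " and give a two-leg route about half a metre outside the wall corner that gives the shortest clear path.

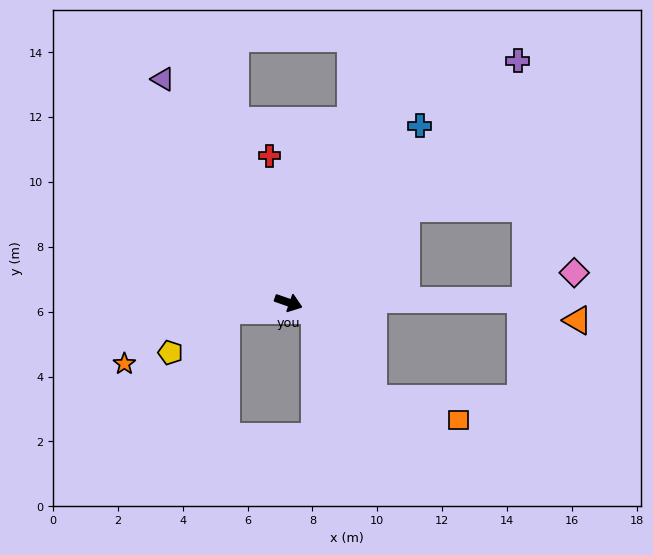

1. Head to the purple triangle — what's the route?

turn left 139°, forward 7.9 m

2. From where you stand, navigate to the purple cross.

turn left 66°, forward 10.3 m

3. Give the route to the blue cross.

turn left 73°, forward 6.8 m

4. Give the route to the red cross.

turn left 117°, forward 4.6 m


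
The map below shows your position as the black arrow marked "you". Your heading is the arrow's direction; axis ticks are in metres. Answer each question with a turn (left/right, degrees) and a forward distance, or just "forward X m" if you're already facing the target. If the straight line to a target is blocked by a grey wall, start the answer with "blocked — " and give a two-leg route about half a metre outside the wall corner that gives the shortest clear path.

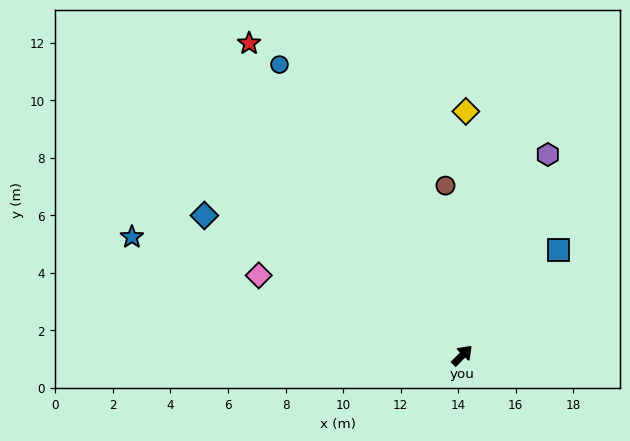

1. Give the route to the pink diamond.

turn left 113°, forward 7.6 m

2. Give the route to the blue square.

turn left 2°, forward 5.0 m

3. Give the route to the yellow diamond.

turn left 44°, forward 8.5 m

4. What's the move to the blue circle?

turn left 77°, forward 11.9 m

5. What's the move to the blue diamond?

turn left 106°, forward 10.2 m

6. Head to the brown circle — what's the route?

turn left 50°, forward 5.9 m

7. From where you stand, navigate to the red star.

turn left 79°, forward 13.1 m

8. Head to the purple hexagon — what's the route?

turn left 22°, forward 7.6 m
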